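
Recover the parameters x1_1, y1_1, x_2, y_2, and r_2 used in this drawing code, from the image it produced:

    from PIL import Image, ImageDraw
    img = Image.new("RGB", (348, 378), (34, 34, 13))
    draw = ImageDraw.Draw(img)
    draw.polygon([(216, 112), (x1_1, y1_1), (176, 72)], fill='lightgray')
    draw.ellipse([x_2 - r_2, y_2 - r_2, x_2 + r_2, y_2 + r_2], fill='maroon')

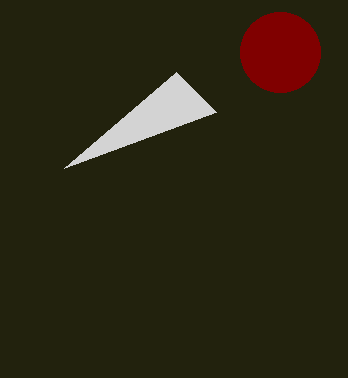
x1_1 = 64
y1_1 = 168
x_2 = 280
y_2 = 52
r_2 = 40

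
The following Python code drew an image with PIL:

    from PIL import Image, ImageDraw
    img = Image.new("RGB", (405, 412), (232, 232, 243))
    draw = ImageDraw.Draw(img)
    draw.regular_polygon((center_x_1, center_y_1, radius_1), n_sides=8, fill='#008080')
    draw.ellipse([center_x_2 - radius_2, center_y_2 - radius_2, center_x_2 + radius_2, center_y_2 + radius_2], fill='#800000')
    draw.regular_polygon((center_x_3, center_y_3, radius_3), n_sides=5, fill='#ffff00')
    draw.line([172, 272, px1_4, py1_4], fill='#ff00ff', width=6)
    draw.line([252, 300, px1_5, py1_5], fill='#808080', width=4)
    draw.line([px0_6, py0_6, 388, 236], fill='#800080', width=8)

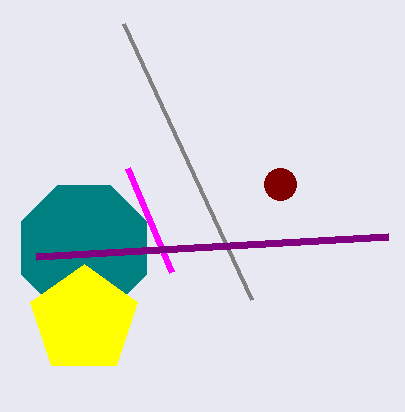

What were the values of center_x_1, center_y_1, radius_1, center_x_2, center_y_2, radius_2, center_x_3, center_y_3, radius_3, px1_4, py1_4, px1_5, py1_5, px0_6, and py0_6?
center_x_1 = 84; center_y_1 = 248; radius_1 = 68; center_x_2 = 280; center_y_2 = 184; radius_2 = 16; center_x_3 = 84; center_y_3 = 320; radius_3 = 56; px1_4 = 128; py1_4 = 168; px1_5 = 124; py1_5 = 24; px0_6 = 36; py0_6 = 256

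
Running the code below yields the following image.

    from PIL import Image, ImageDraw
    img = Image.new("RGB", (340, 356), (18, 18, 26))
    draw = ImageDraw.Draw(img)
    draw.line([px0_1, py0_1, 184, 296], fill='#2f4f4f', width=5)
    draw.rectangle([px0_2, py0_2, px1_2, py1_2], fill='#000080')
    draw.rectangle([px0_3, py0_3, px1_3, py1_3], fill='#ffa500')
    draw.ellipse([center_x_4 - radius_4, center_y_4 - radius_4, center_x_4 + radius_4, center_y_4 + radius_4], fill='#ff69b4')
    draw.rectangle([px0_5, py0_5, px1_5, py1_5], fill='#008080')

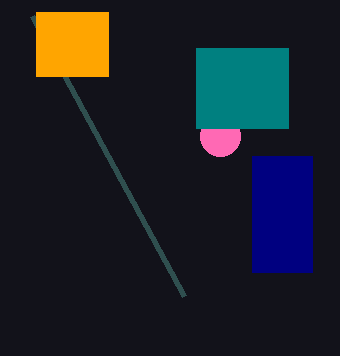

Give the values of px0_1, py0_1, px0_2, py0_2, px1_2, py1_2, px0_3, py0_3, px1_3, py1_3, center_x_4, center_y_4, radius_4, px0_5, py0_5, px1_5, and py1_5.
px0_1 = 32, py0_1 = 16, px0_2 = 252, py0_2 = 156, px1_2 = 312, py1_2 = 272, px0_3 = 36, py0_3 = 12, px1_3 = 108, py1_3 = 76, center_x_4 = 220, center_y_4 = 136, radius_4 = 20, px0_5 = 196, py0_5 = 48, px1_5 = 288, py1_5 = 128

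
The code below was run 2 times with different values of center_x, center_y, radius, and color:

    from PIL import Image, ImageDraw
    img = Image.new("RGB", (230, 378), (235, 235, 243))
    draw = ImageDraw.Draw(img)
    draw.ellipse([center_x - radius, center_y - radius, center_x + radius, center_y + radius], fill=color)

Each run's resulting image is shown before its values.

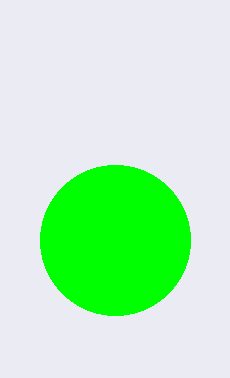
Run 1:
center_x = 115
center_y = 240
radius = 75
color = 'lime'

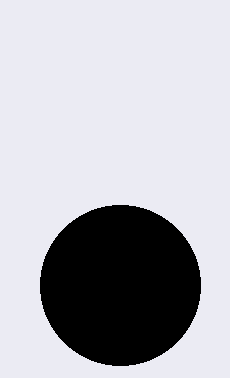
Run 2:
center_x = 120
center_y = 285
radius = 80
color = 'black'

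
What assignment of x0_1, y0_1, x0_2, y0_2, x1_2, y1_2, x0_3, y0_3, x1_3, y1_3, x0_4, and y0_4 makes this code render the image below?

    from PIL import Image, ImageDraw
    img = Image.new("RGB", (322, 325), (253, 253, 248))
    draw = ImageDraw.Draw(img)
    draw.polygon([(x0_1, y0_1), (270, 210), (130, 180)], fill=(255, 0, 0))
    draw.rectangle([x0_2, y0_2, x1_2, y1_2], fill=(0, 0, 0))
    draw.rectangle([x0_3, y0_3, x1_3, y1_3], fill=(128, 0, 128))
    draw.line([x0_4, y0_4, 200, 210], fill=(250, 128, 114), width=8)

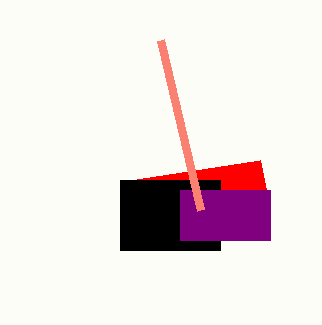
x0_1 = 260; y0_1 = 160; x0_2 = 120; y0_2 = 180; x1_2 = 220; y1_2 = 250; x0_3 = 180; y0_3 = 190; x1_3 = 270; y1_3 = 240; x0_4 = 160; y0_4 = 40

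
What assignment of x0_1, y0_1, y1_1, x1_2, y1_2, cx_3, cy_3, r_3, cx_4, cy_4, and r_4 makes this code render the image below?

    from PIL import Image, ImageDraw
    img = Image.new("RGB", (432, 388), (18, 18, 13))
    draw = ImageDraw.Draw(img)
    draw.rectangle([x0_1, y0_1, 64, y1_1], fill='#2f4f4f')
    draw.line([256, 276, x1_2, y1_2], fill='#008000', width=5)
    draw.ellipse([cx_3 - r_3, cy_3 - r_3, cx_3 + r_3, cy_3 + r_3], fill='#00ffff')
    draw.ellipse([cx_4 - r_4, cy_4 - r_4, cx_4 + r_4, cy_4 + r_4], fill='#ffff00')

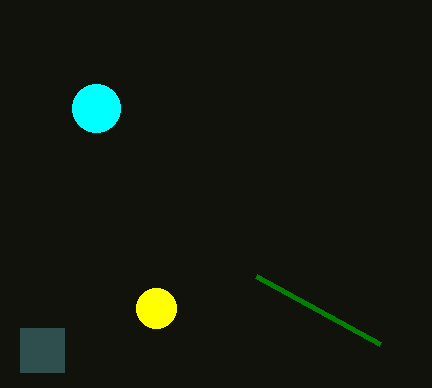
x0_1 = 20
y0_1 = 328
y1_1 = 372
x1_2 = 380
y1_2 = 344
cx_3 = 96
cy_3 = 108
r_3 = 24
cx_4 = 156
cy_4 = 308
r_4 = 20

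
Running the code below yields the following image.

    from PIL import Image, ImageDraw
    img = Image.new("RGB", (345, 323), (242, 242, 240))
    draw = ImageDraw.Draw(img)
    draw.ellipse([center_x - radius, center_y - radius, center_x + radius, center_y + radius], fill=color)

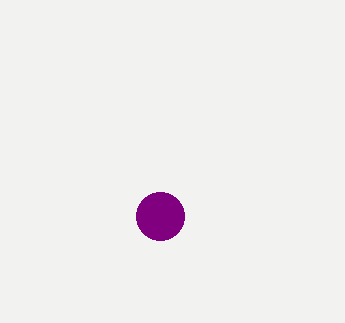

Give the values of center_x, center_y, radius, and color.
center_x = 160
center_y = 216
radius = 24
color = 'purple'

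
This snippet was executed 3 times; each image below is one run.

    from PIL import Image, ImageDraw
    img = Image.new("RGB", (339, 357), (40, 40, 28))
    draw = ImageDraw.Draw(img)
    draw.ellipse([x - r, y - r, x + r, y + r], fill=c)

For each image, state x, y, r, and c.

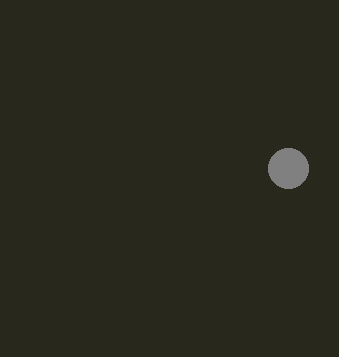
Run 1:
x = 288, y = 168, r = 20, c = 'gray'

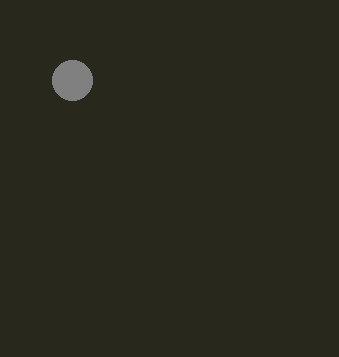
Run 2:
x = 72, y = 80, r = 20, c = 'gray'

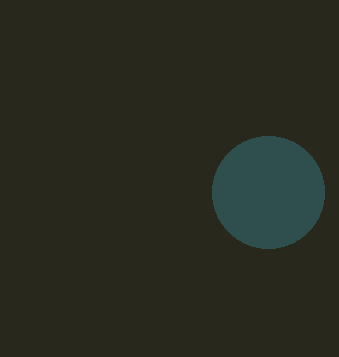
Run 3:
x = 268
y = 192
r = 56
c = 'darkslategray'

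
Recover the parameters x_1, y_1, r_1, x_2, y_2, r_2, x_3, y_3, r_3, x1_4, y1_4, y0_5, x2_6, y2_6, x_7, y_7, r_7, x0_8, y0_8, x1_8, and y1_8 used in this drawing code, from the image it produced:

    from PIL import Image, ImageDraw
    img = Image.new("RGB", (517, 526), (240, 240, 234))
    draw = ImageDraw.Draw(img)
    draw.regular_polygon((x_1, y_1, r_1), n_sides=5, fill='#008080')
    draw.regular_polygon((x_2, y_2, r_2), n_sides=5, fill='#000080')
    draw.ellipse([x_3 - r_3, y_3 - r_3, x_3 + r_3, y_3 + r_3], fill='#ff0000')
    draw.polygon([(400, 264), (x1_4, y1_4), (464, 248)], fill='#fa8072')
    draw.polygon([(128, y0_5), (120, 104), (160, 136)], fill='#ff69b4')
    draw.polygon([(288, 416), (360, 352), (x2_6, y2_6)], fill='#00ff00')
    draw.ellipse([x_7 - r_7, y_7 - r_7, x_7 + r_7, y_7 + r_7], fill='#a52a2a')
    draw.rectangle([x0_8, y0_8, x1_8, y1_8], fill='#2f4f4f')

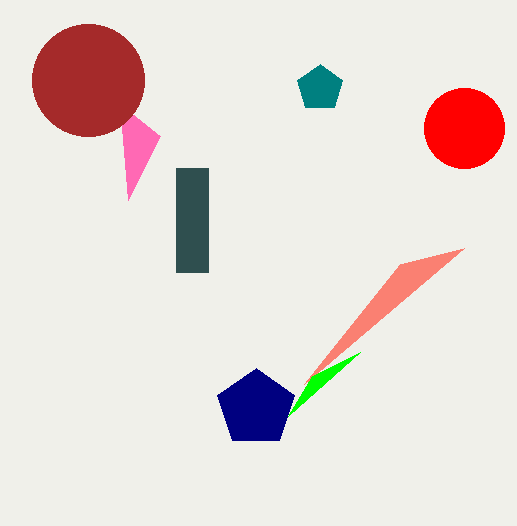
x_1 = 320, y_1 = 88, r_1 = 24, x_2 = 256, y_2 = 408, r_2 = 40, x_3 = 464, y_3 = 128, r_3 = 40, x1_4 = 304, y1_4 = 384, y0_5 = 200, x2_6 = 312, y2_6 = 376, x_7 = 88, y_7 = 80, r_7 = 56, x0_8 = 176, y0_8 = 168, x1_8 = 208, y1_8 = 272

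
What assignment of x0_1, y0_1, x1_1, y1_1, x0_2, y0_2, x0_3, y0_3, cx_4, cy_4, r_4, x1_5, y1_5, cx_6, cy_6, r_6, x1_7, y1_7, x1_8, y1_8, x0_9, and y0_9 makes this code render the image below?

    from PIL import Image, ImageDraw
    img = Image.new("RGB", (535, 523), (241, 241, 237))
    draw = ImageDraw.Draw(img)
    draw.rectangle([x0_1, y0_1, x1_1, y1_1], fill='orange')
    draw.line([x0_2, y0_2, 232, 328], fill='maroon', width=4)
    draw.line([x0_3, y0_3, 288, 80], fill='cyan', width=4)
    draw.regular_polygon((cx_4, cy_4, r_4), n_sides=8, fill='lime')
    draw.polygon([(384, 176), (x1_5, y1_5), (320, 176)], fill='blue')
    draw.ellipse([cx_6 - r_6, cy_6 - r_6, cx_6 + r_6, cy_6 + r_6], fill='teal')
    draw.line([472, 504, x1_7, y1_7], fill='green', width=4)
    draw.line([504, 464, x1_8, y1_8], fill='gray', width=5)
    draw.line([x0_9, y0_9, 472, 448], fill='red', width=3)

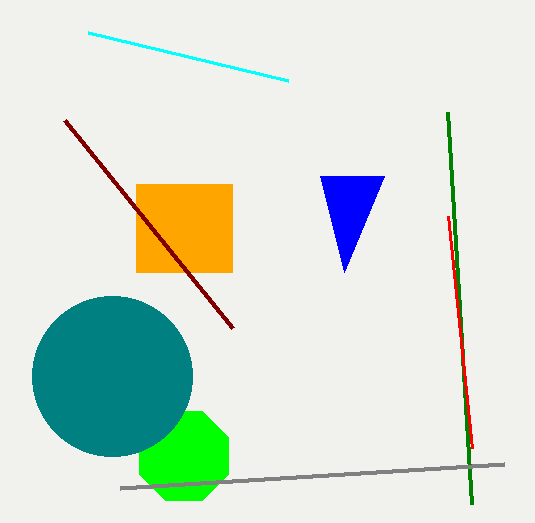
x0_1 = 136, y0_1 = 184, x1_1 = 232, y1_1 = 272, x0_2 = 64, y0_2 = 120, x0_3 = 88, y0_3 = 32, cx_4 = 184, cy_4 = 456, r_4 = 48, x1_5 = 344, y1_5 = 272, cx_6 = 112, cy_6 = 376, r_6 = 80, x1_7 = 448, y1_7 = 112, x1_8 = 120, y1_8 = 488, x0_9 = 448, y0_9 = 216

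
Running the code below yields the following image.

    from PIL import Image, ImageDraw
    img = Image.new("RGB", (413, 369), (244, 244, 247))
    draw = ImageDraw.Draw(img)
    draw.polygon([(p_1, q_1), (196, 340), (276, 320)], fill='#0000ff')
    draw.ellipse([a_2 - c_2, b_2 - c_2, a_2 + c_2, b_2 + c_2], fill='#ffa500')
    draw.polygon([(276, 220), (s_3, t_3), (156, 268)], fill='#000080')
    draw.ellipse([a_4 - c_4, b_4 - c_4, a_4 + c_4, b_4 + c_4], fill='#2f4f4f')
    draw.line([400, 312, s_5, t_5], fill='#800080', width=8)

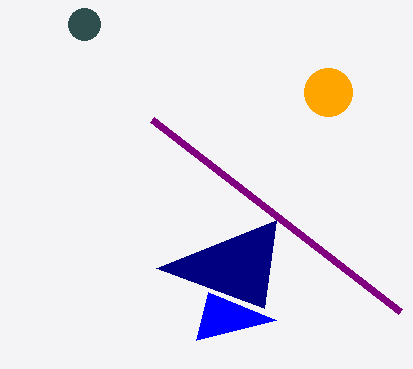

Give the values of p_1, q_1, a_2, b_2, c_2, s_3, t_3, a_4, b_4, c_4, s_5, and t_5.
p_1 = 208; q_1 = 292; a_2 = 328; b_2 = 92; c_2 = 24; s_3 = 264; t_3 = 308; a_4 = 84; b_4 = 24; c_4 = 16; s_5 = 152; t_5 = 120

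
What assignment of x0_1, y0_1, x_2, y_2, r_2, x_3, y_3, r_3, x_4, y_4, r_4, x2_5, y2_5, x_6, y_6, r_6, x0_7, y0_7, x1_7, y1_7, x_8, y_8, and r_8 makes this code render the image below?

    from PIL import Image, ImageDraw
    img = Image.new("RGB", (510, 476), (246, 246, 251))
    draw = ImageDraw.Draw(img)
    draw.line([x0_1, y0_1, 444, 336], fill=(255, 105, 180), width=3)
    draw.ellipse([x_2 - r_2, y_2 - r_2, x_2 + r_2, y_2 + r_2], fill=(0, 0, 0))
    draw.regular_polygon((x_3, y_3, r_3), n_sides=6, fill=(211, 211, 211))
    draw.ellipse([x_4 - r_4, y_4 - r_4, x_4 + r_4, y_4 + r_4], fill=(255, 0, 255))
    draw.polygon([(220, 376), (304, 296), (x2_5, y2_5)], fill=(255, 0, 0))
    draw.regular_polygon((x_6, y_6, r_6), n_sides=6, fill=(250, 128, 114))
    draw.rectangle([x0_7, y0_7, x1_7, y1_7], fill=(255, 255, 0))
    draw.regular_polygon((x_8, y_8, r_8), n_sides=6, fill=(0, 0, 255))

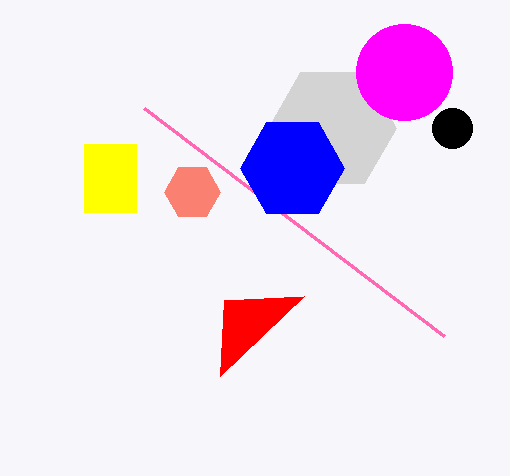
x0_1 = 144, y0_1 = 108, x_2 = 452, y_2 = 128, r_2 = 20, x_3 = 332, y_3 = 128, r_3 = 64, x_4 = 404, y_4 = 72, r_4 = 48, x2_5 = 224, y2_5 = 300, x_6 = 192, y_6 = 192, r_6 = 28, x0_7 = 84, y0_7 = 144, x1_7 = 136, y1_7 = 212, x_8 = 292, y_8 = 168, r_8 = 52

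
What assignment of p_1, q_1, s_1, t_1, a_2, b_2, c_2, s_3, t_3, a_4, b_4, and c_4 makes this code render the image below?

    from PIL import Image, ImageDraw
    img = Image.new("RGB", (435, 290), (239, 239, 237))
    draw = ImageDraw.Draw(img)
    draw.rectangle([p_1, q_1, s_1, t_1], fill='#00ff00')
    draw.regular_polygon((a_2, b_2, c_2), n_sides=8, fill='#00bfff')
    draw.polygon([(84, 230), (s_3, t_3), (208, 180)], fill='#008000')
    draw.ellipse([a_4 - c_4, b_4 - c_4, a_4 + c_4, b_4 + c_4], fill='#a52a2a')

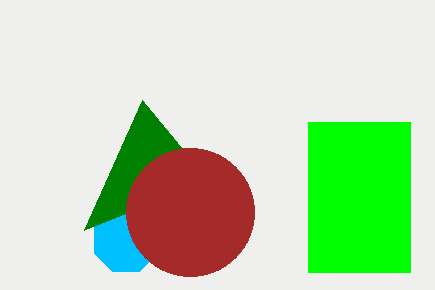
p_1 = 308; q_1 = 122; s_1 = 410; t_1 = 272; a_2 = 126; b_2 = 240; c_2 = 34; s_3 = 142; t_3 = 100; a_4 = 190; b_4 = 212; c_4 = 64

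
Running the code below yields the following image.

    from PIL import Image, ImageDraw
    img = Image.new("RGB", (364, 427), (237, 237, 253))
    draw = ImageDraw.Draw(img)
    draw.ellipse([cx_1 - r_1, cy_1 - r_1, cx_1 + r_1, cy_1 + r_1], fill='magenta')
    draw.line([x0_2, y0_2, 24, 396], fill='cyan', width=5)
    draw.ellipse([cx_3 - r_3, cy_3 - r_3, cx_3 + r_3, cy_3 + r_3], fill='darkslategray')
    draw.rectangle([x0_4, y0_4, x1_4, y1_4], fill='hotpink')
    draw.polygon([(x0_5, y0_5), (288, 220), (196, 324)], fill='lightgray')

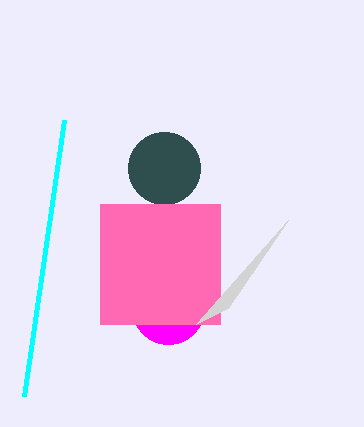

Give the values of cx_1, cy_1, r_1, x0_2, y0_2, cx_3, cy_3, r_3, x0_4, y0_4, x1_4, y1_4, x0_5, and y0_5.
cx_1 = 168, cy_1 = 308, r_1 = 36, x0_2 = 64, y0_2 = 120, cx_3 = 164, cy_3 = 168, r_3 = 36, x0_4 = 100, y0_4 = 204, x1_4 = 220, y1_4 = 324, x0_5 = 228, y0_5 = 308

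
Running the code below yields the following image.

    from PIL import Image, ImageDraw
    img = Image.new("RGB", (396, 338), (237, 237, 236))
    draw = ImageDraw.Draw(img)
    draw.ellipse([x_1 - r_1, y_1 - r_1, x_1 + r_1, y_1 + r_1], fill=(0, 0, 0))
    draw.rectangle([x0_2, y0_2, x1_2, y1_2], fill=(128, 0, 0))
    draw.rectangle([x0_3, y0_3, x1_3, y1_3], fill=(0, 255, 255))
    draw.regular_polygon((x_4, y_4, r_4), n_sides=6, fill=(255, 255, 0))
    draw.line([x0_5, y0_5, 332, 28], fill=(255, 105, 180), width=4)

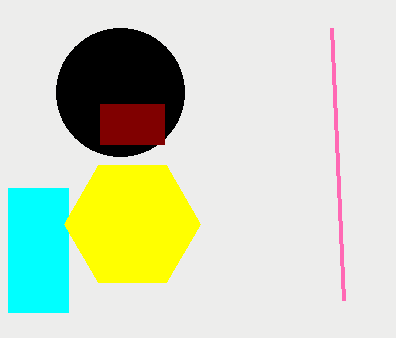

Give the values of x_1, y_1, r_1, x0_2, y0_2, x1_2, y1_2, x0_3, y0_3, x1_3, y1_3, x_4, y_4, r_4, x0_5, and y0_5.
x_1 = 120; y_1 = 92; r_1 = 64; x0_2 = 100; y0_2 = 104; x1_2 = 164; y1_2 = 144; x0_3 = 8; y0_3 = 188; x1_3 = 68; y1_3 = 312; x_4 = 132; y_4 = 224; r_4 = 68; x0_5 = 344; y0_5 = 300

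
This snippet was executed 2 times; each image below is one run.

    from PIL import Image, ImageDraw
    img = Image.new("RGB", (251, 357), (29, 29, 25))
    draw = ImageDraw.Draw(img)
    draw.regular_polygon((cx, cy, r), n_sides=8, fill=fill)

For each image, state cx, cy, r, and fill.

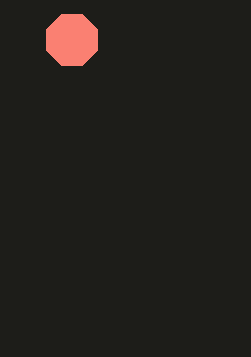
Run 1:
cx = 72
cy = 40
r = 28
fill = 'salmon'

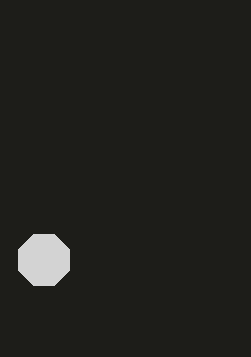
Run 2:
cx = 44; cy = 260; r = 28; fill = 'lightgray'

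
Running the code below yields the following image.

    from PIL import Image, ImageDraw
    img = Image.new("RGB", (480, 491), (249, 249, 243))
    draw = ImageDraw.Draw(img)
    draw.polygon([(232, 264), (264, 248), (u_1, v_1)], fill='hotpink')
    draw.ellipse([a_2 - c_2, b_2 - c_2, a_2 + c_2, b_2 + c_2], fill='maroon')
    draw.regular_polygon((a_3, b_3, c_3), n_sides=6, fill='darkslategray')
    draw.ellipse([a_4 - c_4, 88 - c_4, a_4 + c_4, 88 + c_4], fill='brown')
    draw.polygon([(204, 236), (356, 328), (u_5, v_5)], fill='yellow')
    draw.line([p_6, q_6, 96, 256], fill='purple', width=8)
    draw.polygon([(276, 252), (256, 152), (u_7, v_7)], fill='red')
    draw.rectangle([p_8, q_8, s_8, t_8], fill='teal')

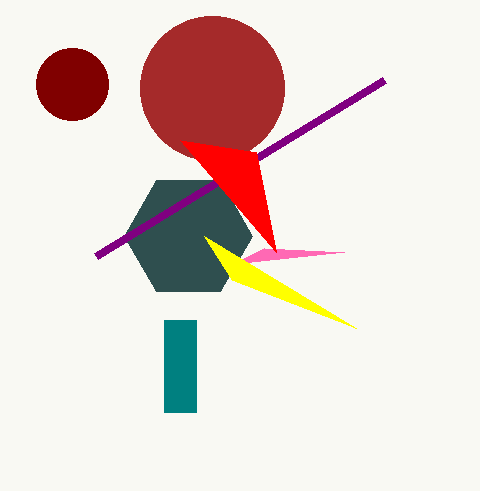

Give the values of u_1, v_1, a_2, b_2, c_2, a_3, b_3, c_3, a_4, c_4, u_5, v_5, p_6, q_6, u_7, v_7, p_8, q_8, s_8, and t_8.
u_1 = 344; v_1 = 252; a_2 = 72; b_2 = 84; c_2 = 36; a_3 = 188; b_3 = 236; c_3 = 64; a_4 = 212; c_4 = 72; u_5 = 232; v_5 = 280; p_6 = 384; q_6 = 80; u_7 = 180; v_7 = 140; p_8 = 164; q_8 = 320; s_8 = 196; t_8 = 412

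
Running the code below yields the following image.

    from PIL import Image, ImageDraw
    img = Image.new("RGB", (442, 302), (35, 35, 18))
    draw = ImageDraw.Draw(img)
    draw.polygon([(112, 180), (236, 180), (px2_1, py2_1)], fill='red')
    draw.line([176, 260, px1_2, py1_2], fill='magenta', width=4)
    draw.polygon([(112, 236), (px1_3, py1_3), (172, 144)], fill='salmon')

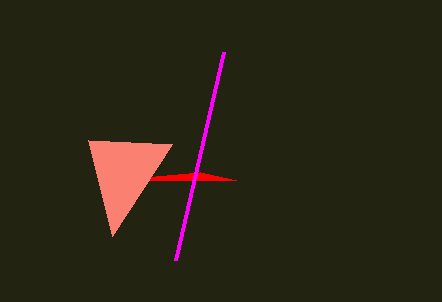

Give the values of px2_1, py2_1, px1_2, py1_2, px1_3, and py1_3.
px2_1 = 200, py2_1 = 172, px1_2 = 224, py1_2 = 52, px1_3 = 88, py1_3 = 140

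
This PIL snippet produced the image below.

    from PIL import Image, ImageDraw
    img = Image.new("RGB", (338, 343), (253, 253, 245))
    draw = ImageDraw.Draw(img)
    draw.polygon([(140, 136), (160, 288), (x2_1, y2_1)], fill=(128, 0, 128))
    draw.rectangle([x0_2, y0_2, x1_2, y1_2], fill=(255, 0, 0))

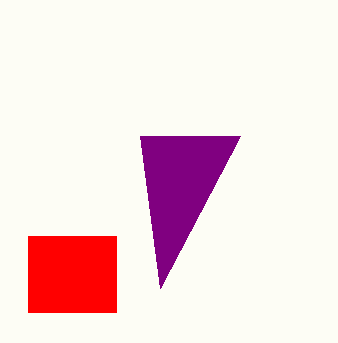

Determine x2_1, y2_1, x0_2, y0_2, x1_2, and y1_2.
x2_1 = 240
y2_1 = 136
x0_2 = 28
y0_2 = 236
x1_2 = 116
y1_2 = 312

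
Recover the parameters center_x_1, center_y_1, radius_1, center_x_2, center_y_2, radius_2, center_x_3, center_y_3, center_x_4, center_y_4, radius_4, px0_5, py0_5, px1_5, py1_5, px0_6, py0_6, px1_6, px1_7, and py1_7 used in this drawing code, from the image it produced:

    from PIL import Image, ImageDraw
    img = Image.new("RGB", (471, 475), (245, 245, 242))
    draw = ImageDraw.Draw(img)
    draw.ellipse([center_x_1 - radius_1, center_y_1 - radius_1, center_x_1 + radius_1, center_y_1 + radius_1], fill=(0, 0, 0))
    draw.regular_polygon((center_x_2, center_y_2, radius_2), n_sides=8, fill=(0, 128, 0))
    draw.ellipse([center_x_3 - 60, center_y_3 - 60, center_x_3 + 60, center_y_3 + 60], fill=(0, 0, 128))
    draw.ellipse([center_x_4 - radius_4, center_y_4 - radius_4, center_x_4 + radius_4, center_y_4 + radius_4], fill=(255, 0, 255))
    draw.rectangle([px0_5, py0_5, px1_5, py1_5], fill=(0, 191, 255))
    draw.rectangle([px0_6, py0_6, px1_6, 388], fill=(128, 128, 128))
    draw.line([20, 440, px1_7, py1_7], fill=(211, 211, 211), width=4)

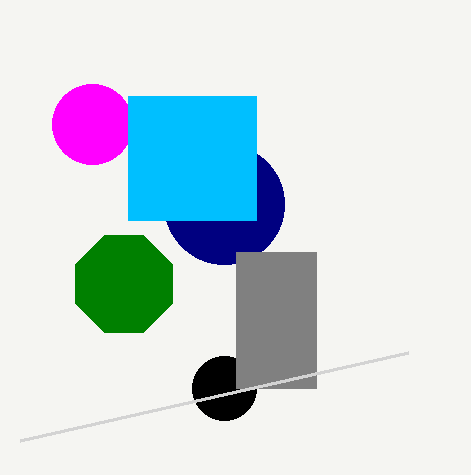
center_x_1 = 224
center_y_1 = 388
radius_1 = 32
center_x_2 = 124
center_y_2 = 284
radius_2 = 52
center_x_3 = 224
center_y_3 = 204
center_x_4 = 92
center_y_4 = 124
radius_4 = 40
px0_5 = 128
py0_5 = 96
px1_5 = 256
py1_5 = 220
px0_6 = 236
py0_6 = 252
px1_6 = 316
px1_7 = 408
py1_7 = 352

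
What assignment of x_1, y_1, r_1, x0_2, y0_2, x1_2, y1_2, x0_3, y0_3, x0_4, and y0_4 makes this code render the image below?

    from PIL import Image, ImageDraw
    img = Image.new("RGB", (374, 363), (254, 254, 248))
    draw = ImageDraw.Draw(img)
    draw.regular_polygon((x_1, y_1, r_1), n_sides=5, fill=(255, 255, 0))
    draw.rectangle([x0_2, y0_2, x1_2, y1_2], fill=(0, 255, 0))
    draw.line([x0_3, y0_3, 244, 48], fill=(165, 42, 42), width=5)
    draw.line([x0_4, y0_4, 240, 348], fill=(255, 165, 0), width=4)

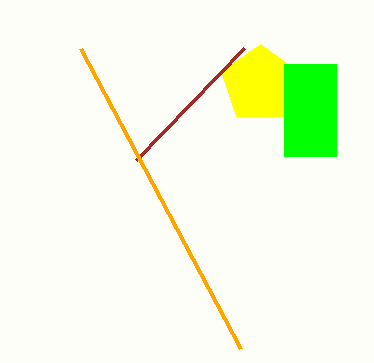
x_1 = 260, y_1 = 84, r_1 = 40, x0_2 = 284, y0_2 = 64, x1_2 = 336, y1_2 = 156, x0_3 = 136, y0_3 = 160, x0_4 = 80, y0_4 = 48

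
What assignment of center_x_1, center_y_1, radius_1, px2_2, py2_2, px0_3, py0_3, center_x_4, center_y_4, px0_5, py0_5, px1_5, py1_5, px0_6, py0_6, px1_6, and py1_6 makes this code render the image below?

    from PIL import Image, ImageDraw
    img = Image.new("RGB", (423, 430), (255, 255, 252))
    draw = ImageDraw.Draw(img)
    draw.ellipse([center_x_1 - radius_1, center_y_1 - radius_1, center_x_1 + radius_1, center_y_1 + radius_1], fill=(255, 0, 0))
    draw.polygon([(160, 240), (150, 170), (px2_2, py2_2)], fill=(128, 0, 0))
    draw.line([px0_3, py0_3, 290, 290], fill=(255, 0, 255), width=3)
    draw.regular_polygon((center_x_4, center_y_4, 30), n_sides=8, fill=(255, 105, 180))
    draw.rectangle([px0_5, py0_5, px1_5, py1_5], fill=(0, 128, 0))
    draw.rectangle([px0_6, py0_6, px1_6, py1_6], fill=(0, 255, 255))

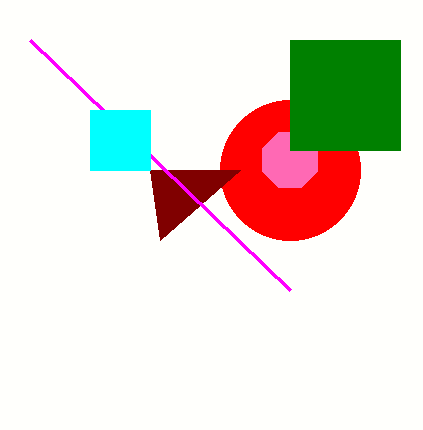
center_x_1 = 290, center_y_1 = 170, radius_1 = 70, px2_2 = 240, py2_2 = 170, px0_3 = 30, py0_3 = 40, center_x_4 = 290, center_y_4 = 160, px0_5 = 290, py0_5 = 40, px1_5 = 400, py1_5 = 150, px0_6 = 90, py0_6 = 110, px1_6 = 150, py1_6 = 170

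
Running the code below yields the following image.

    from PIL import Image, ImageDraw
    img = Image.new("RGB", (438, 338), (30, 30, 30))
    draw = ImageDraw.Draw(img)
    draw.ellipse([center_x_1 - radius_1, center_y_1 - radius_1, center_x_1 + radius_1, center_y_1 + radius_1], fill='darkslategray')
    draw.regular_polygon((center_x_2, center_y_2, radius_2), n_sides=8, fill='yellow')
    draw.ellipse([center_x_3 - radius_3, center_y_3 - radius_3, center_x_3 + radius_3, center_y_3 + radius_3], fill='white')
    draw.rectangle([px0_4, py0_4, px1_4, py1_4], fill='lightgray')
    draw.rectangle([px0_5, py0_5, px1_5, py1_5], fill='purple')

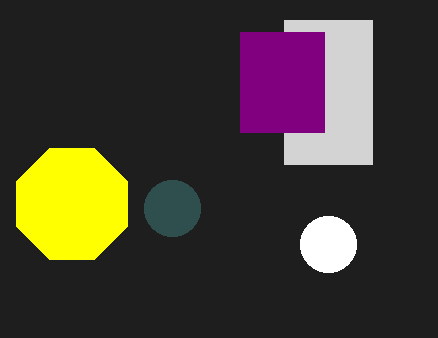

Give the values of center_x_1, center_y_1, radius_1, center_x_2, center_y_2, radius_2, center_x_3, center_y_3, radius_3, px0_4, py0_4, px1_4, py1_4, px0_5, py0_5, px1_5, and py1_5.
center_x_1 = 172, center_y_1 = 208, radius_1 = 28, center_x_2 = 72, center_y_2 = 204, radius_2 = 60, center_x_3 = 328, center_y_3 = 244, radius_3 = 28, px0_4 = 284, py0_4 = 20, px1_4 = 372, py1_4 = 164, px0_5 = 240, py0_5 = 32, px1_5 = 324, py1_5 = 132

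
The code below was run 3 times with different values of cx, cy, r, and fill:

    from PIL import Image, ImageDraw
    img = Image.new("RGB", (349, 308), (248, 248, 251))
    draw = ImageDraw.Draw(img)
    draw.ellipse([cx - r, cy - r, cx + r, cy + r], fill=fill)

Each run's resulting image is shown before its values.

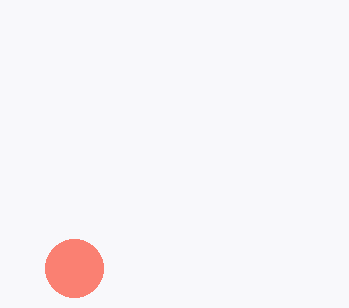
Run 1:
cx = 74, cy = 268, r = 29, fill = 'salmon'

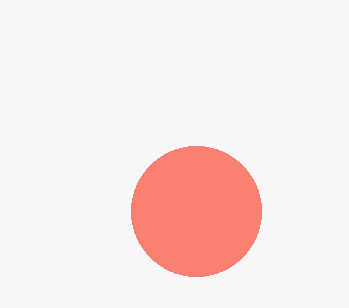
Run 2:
cx = 196; cy = 211; r = 65; fill = 'salmon'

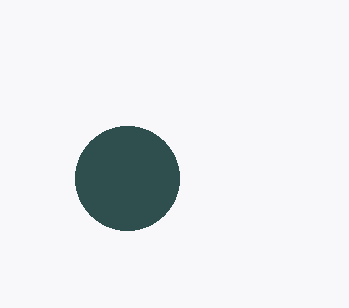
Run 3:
cx = 127; cy = 178; r = 52; fill = 'darkslategray'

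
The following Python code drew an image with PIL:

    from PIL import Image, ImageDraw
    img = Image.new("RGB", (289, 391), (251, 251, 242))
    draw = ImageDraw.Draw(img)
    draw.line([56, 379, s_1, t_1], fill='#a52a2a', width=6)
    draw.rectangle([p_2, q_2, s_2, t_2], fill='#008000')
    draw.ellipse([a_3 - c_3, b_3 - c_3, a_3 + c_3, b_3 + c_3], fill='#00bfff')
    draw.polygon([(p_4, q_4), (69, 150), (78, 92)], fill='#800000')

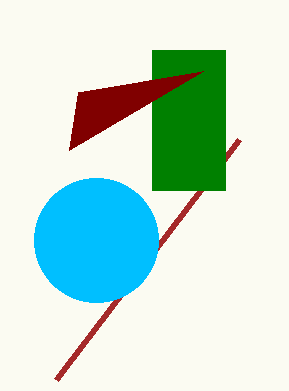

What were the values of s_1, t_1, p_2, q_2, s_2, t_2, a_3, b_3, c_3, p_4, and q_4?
s_1 = 239, t_1 = 139, p_2 = 152, q_2 = 50, s_2 = 225, t_2 = 190, a_3 = 96, b_3 = 240, c_3 = 62, p_4 = 203, q_4 = 71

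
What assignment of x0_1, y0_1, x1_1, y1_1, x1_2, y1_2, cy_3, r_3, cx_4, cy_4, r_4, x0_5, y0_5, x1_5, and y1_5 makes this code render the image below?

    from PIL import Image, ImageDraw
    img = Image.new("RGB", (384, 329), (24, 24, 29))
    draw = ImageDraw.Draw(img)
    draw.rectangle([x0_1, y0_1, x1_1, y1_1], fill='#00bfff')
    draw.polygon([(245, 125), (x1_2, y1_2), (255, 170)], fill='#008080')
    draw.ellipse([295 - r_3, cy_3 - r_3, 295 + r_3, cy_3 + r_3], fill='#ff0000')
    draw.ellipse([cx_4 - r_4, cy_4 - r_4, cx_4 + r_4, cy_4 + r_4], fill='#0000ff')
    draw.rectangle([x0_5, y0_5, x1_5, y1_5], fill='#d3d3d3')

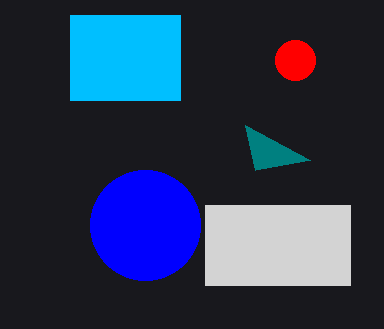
x0_1 = 70, y0_1 = 15, x1_1 = 180, y1_1 = 100, x1_2 = 310, y1_2 = 160, cy_3 = 60, r_3 = 20, cx_4 = 145, cy_4 = 225, r_4 = 55, x0_5 = 205, y0_5 = 205, x1_5 = 350, y1_5 = 285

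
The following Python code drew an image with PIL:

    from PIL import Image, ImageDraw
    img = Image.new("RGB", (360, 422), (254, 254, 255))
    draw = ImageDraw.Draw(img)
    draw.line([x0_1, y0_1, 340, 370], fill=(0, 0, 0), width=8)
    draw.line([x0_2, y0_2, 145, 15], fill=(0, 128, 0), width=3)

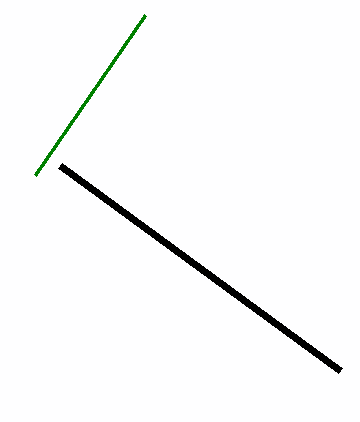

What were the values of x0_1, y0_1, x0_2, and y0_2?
x0_1 = 60
y0_1 = 165
x0_2 = 35
y0_2 = 175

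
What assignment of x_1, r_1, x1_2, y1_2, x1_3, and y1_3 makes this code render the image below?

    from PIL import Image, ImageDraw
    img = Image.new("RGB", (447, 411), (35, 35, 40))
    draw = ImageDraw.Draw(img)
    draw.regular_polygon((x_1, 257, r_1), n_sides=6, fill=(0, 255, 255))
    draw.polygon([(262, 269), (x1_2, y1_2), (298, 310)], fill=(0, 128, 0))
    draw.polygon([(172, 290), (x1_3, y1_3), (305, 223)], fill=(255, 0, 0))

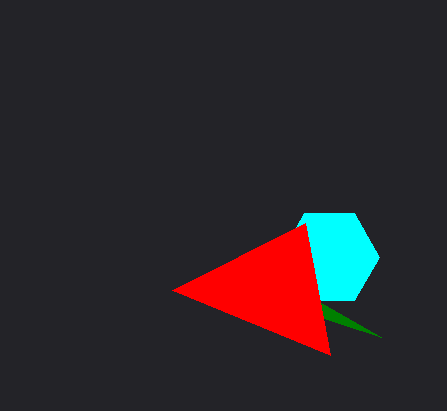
x_1 = 329; r_1 = 50; x1_2 = 381; y1_2 = 337; x1_3 = 330; y1_3 = 355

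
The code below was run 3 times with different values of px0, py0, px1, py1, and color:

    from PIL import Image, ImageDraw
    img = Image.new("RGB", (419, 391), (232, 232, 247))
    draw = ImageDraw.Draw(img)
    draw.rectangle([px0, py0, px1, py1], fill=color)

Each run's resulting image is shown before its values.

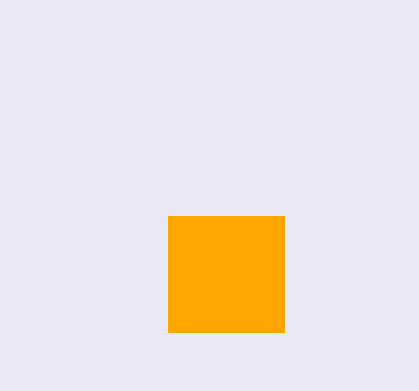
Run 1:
px0 = 168, py0 = 216, px1 = 284, py1 = 332, color = 'orange'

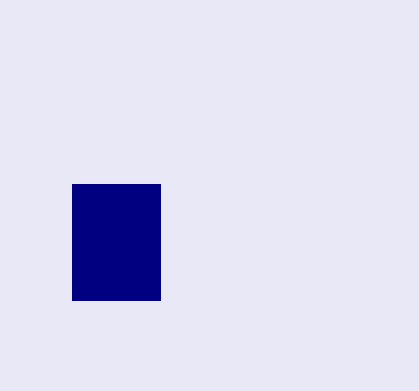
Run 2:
px0 = 72; py0 = 184; px1 = 160; py1 = 300; color = 'navy'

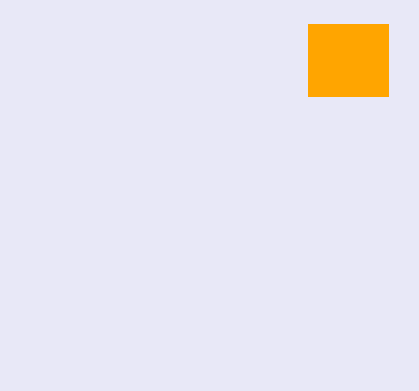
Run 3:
px0 = 308
py0 = 24
px1 = 388
py1 = 96
color = 'orange'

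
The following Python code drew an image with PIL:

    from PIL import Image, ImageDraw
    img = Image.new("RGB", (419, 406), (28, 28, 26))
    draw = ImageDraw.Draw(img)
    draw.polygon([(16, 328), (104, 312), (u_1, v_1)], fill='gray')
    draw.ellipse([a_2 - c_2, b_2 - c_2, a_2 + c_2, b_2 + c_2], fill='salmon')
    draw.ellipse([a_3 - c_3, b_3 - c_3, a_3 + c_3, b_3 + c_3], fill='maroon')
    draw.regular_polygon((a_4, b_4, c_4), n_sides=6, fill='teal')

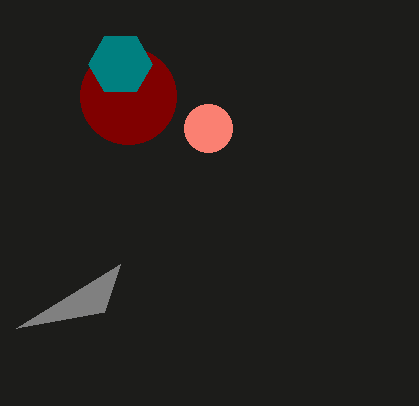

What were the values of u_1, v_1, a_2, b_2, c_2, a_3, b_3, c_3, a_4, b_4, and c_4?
u_1 = 120, v_1 = 264, a_2 = 208, b_2 = 128, c_2 = 24, a_3 = 128, b_3 = 96, c_3 = 48, a_4 = 120, b_4 = 64, c_4 = 32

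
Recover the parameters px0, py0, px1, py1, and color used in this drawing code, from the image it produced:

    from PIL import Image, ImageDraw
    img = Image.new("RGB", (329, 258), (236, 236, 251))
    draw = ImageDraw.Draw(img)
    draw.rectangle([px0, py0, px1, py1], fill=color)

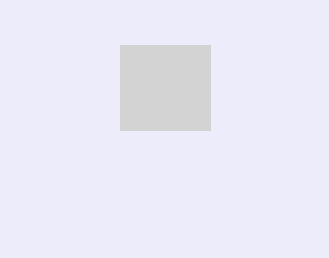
px0 = 120
py0 = 45
px1 = 210
py1 = 130
color = 'lightgray'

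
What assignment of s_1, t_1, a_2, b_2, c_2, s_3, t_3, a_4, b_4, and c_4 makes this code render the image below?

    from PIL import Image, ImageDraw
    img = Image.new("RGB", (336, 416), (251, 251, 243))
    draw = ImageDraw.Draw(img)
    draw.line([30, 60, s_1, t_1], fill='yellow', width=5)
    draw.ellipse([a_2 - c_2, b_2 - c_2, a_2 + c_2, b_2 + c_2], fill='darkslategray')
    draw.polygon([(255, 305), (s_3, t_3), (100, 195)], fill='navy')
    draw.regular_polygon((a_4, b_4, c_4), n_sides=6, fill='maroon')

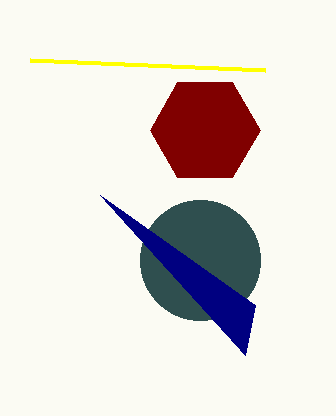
s_1 = 265
t_1 = 70
a_2 = 200
b_2 = 260
c_2 = 60
s_3 = 245
t_3 = 355
a_4 = 205
b_4 = 130
c_4 = 55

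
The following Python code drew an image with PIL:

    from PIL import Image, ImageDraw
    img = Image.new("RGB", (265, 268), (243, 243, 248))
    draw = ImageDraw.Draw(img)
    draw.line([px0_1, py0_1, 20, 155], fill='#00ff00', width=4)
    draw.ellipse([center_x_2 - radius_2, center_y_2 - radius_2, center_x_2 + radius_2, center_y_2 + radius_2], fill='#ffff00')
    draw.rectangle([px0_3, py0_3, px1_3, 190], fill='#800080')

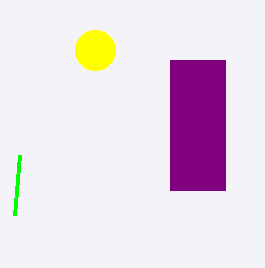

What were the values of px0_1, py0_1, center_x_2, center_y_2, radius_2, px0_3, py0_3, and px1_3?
px0_1 = 15
py0_1 = 215
center_x_2 = 95
center_y_2 = 50
radius_2 = 20
px0_3 = 170
py0_3 = 60
px1_3 = 225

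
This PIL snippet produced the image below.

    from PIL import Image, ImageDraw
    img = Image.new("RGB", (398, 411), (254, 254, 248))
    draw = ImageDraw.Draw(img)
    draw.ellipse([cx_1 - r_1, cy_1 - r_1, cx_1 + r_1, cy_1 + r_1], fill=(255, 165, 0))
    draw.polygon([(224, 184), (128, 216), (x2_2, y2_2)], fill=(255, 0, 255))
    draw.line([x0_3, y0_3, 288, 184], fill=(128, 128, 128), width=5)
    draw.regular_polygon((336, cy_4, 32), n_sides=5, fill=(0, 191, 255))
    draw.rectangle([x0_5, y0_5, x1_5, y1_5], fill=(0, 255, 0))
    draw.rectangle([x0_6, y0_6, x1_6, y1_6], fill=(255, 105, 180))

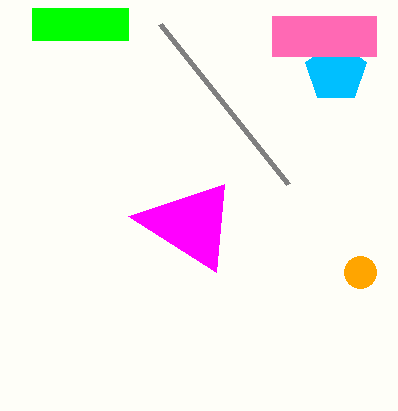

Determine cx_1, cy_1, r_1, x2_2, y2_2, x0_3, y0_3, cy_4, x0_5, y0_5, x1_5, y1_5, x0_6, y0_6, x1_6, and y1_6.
cx_1 = 360
cy_1 = 272
r_1 = 16
x2_2 = 216
y2_2 = 272
x0_3 = 160
y0_3 = 24
cy_4 = 72
x0_5 = 32
y0_5 = 8
x1_5 = 128
y1_5 = 40
x0_6 = 272
y0_6 = 16
x1_6 = 376
y1_6 = 56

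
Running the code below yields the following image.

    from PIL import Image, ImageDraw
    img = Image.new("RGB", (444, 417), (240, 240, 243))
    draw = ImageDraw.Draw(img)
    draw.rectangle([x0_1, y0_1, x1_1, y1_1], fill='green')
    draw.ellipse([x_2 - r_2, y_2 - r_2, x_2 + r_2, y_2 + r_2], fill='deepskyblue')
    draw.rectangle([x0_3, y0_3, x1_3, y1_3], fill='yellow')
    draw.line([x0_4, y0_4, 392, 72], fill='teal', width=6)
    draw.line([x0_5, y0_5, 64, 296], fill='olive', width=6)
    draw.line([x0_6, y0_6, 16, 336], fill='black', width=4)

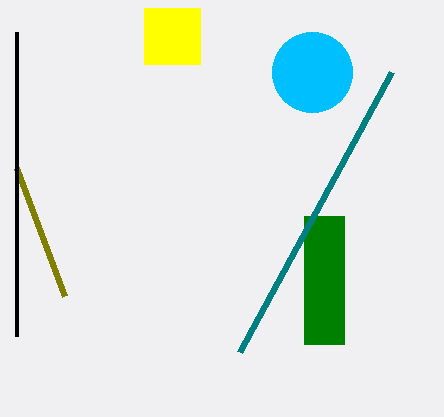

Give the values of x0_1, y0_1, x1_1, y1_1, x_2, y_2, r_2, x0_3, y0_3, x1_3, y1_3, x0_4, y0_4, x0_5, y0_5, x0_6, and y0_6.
x0_1 = 304; y0_1 = 216; x1_1 = 344; y1_1 = 344; x_2 = 312; y_2 = 72; r_2 = 40; x0_3 = 144; y0_3 = 8; x1_3 = 200; y1_3 = 64; x0_4 = 240; y0_4 = 352; x0_5 = 16; y0_5 = 168; x0_6 = 16; y0_6 = 32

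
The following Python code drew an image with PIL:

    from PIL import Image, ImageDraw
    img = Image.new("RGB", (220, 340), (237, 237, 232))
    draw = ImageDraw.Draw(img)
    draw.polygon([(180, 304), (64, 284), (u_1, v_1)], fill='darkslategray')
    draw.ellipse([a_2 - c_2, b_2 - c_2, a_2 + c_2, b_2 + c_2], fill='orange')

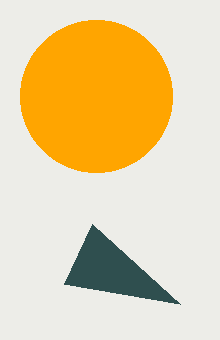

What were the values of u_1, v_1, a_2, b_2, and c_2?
u_1 = 92; v_1 = 224; a_2 = 96; b_2 = 96; c_2 = 76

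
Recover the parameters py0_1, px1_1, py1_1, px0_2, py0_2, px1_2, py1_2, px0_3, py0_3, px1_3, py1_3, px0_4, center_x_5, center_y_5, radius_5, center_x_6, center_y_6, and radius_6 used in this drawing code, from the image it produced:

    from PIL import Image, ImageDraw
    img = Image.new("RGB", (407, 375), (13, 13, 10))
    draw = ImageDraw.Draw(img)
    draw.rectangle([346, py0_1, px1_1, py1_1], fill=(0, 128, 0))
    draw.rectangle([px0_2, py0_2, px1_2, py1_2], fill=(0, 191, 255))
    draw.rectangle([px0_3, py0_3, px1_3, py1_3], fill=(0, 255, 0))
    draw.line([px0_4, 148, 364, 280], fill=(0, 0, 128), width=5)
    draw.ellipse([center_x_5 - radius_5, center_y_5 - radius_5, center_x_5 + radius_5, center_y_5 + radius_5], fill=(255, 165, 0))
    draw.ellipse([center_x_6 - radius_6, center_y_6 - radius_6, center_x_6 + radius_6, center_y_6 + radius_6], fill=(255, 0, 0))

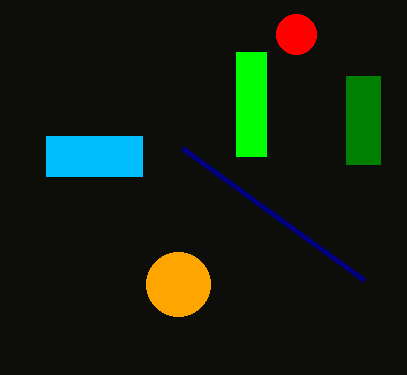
py0_1 = 76; px1_1 = 380; py1_1 = 164; px0_2 = 46; py0_2 = 136; px1_2 = 142; py1_2 = 176; px0_3 = 236; py0_3 = 52; px1_3 = 266; py1_3 = 156; px0_4 = 182; center_x_5 = 178; center_y_5 = 284; radius_5 = 32; center_x_6 = 296; center_y_6 = 34; radius_6 = 20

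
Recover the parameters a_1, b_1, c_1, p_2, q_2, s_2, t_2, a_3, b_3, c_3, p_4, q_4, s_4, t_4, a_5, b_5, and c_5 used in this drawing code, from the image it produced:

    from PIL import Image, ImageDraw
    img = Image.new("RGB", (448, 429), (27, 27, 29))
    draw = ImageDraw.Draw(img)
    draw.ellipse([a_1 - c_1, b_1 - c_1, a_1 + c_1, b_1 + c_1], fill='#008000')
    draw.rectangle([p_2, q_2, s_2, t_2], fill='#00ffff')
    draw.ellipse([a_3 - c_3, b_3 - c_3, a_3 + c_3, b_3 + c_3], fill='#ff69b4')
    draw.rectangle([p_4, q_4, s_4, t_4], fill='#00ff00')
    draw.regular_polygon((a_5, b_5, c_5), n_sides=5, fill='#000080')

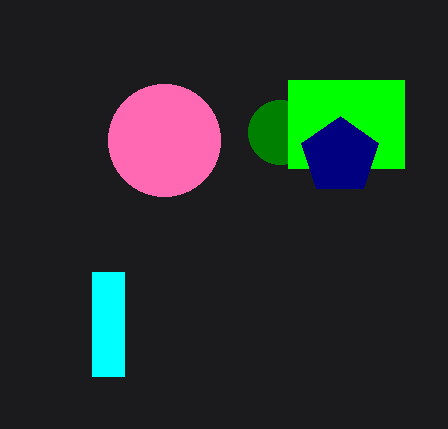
a_1 = 280
b_1 = 132
c_1 = 32
p_2 = 92
q_2 = 272
s_2 = 124
t_2 = 376
a_3 = 164
b_3 = 140
c_3 = 56
p_4 = 288
q_4 = 80
s_4 = 404
t_4 = 168
a_5 = 340
b_5 = 156
c_5 = 40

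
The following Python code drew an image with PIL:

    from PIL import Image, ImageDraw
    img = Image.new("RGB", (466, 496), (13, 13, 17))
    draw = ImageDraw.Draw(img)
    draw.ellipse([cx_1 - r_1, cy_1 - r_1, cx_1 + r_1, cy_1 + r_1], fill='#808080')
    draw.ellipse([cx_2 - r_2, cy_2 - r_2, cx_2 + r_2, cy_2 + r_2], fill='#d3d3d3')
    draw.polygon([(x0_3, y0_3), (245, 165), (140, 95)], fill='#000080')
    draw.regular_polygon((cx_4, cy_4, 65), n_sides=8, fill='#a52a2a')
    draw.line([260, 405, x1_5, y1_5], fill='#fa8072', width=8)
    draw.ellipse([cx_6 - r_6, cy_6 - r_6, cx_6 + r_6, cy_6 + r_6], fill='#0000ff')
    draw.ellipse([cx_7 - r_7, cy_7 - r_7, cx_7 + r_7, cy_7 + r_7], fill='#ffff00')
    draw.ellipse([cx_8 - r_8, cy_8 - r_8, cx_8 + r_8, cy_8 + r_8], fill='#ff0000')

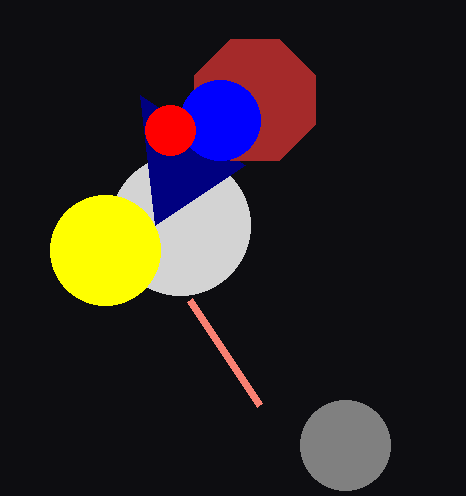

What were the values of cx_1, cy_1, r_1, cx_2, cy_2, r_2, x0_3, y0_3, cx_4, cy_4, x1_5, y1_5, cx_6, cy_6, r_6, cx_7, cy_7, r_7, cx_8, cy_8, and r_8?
cx_1 = 345, cy_1 = 445, r_1 = 45, cx_2 = 180, cy_2 = 225, r_2 = 70, x0_3 = 155, y0_3 = 225, cx_4 = 255, cy_4 = 100, x1_5 = 190, y1_5 = 300, cx_6 = 220, cy_6 = 120, r_6 = 40, cx_7 = 105, cy_7 = 250, r_7 = 55, cx_8 = 170, cy_8 = 130, r_8 = 25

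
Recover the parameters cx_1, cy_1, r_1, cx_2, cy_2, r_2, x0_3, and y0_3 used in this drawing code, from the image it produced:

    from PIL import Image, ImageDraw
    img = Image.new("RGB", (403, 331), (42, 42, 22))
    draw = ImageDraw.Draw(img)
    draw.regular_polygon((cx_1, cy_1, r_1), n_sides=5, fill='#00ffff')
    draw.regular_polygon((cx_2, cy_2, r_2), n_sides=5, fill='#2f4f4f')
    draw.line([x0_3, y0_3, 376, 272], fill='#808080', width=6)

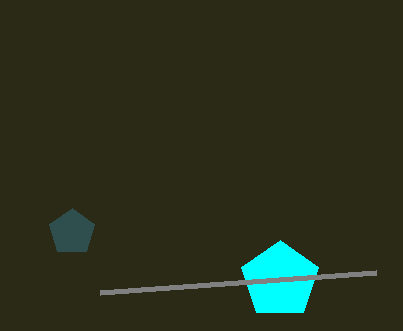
cx_1 = 280; cy_1 = 280; r_1 = 40; cx_2 = 72; cy_2 = 232; r_2 = 24; x0_3 = 100; y0_3 = 292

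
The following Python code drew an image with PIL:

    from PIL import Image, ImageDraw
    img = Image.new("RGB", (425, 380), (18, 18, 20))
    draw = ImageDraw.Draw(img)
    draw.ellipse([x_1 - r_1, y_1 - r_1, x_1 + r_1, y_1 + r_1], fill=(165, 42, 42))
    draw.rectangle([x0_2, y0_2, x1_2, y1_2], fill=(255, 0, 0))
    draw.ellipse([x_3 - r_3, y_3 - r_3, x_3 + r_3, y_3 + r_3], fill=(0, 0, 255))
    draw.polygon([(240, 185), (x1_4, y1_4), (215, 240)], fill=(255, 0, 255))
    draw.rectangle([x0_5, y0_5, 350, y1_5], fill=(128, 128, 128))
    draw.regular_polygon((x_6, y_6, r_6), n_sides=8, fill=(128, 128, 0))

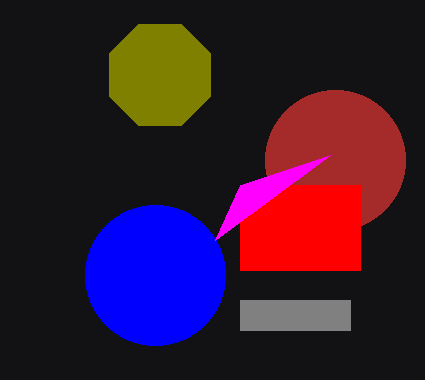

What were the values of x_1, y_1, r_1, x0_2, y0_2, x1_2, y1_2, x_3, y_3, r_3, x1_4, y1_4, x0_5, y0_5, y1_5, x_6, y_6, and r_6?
x_1 = 335
y_1 = 160
r_1 = 70
x0_2 = 240
y0_2 = 185
x1_2 = 360
y1_2 = 270
x_3 = 155
y_3 = 275
r_3 = 70
x1_4 = 330
y1_4 = 155
x0_5 = 240
y0_5 = 300
y1_5 = 330
x_6 = 160
y_6 = 75
r_6 = 55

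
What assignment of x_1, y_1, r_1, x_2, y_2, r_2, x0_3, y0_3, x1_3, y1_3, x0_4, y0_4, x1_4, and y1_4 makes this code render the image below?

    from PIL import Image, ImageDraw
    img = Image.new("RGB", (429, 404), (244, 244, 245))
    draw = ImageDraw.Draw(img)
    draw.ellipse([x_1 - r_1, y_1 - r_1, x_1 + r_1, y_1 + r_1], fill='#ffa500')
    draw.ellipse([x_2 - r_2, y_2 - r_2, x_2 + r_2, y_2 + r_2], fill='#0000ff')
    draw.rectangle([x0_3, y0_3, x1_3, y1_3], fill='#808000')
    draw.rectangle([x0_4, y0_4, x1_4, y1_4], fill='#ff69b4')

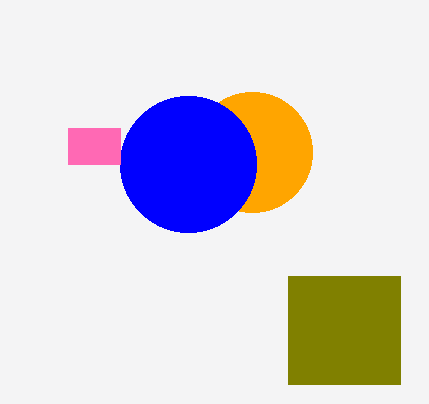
x_1 = 252; y_1 = 152; r_1 = 60; x_2 = 188; y_2 = 164; r_2 = 68; x0_3 = 288; y0_3 = 276; x1_3 = 400; y1_3 = 384; x0_4 = 68; y0_4 = 128; x1_4 = 120; y1_4 = 164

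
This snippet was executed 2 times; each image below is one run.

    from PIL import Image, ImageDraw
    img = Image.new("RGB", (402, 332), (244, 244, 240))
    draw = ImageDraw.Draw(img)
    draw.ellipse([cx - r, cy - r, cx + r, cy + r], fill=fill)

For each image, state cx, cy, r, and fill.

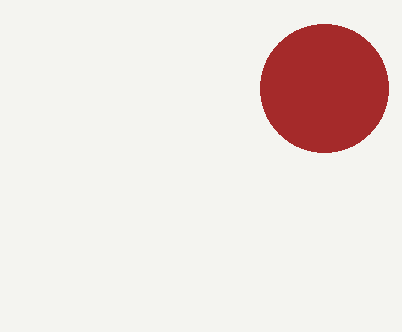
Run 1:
cx = 324
cy = 88
r = 64
fill = 'brown'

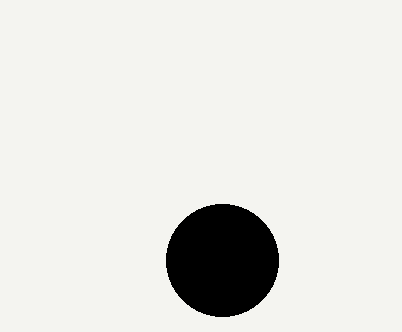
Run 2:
cx = 222; cy = 260; r = 56; fill = 'black'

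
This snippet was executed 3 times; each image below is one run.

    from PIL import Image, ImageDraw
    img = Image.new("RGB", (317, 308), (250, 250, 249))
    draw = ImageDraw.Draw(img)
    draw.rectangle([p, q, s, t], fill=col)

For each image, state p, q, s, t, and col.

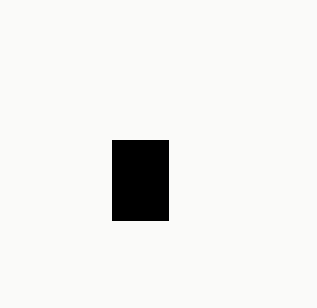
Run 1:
p = 112, q = 140, s = 168, t = 220, col = 'black'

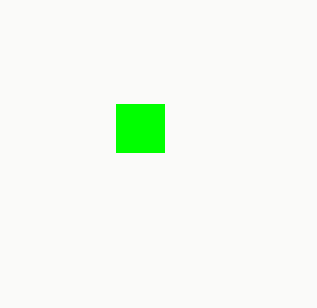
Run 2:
p = 116, q = 104, s = 164, t = 152, col = 'lime'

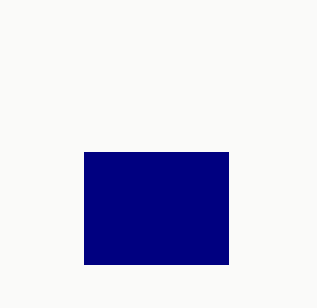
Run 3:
p = 84; q = 152; s = 228; t = 264; col = 'navy'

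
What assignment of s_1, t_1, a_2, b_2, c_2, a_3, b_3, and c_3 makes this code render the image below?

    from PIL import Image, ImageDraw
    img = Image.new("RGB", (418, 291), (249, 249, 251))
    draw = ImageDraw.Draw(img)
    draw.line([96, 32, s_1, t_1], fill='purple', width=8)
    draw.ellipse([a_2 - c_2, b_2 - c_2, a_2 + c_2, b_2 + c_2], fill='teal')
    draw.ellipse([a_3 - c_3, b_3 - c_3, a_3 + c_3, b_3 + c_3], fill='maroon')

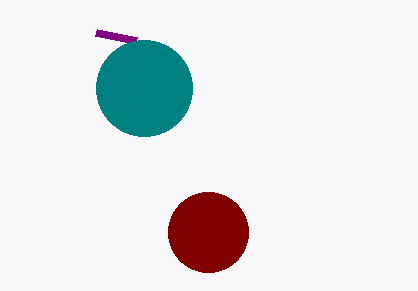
s_1 = 136; t_1 = 40; a_2 = 144; b_2 = 88; c_2 = 48; a_3 = 208; b_3 = 232; c_3 = 40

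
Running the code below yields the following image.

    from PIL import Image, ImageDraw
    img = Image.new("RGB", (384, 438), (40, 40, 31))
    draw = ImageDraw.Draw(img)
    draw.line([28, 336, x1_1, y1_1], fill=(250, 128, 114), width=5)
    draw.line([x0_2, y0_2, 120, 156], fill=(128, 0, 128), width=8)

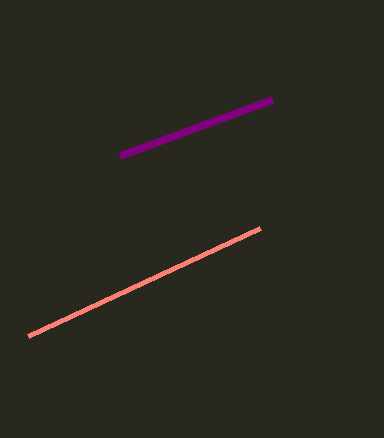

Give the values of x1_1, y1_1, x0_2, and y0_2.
x1_1 = 260; y1_1 = 228; x0_2 = 272; y0_2 = 100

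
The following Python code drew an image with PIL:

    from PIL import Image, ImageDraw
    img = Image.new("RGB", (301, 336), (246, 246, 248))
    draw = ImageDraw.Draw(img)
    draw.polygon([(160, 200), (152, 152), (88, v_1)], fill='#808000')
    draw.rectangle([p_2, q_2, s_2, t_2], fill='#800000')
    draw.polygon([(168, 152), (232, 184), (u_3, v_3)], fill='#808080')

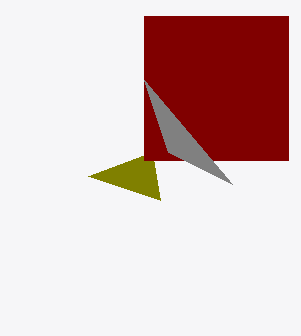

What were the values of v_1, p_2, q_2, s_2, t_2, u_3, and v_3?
v_1 = 176
p_2 = 144
q_2 = 16
s_2 = 288
t_2 = 160
u_3 = 144
v_3 = 80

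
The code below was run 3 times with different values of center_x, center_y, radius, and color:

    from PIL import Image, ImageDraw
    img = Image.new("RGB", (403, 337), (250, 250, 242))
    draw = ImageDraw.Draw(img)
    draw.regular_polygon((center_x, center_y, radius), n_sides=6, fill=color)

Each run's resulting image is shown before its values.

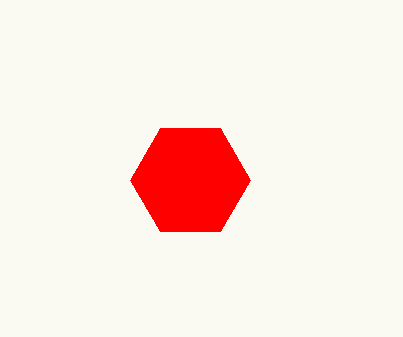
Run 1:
center_x = 190; center_y = 180; radius = 60; color = 'red'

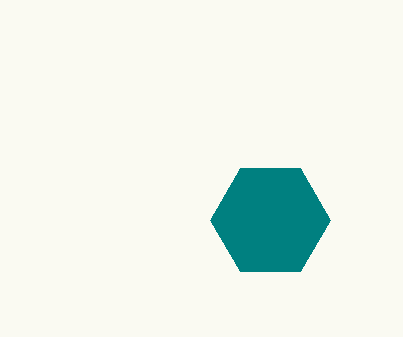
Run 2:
center_x = 270
center_y = 220
radius = 60
color = 'teal'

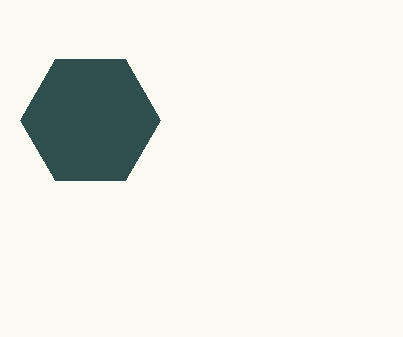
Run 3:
center_x = 90
center_y = 120
radius = 70
color = 'darkslategray'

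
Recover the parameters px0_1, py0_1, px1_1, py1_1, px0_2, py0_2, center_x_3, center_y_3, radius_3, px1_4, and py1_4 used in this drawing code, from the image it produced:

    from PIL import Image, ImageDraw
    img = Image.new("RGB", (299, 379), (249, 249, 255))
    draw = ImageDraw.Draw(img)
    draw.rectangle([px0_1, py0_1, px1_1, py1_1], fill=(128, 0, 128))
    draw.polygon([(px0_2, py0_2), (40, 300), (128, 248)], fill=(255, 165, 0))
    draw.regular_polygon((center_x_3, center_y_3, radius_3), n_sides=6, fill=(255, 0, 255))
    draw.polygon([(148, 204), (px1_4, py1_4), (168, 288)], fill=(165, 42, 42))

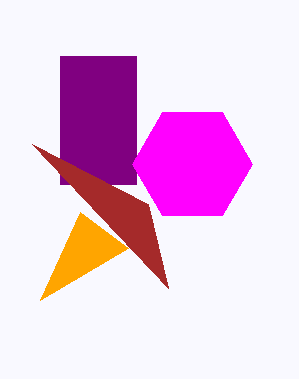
px0_1 = 60; py0_1 = 56; px1_1 = 136; py1_1 = 184; px0_2 = 80; py0_2 = 212; center_x_3 = 192; center_y_3 = 164; radius_3 = 60; px1_4 = 32; py1_4 = 144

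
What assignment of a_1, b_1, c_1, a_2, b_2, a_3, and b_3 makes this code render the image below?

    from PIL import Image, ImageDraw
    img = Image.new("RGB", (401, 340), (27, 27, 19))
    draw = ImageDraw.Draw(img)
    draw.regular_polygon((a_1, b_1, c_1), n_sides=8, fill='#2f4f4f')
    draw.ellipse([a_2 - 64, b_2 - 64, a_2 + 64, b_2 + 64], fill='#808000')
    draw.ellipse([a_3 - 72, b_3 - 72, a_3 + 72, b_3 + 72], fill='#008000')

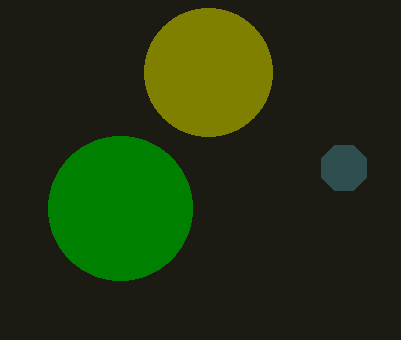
a_1 = 344; b_1 = 168; c_1 = 24; a_2 = 208; b_2 = 72; a_3 = 120; b_3 = 208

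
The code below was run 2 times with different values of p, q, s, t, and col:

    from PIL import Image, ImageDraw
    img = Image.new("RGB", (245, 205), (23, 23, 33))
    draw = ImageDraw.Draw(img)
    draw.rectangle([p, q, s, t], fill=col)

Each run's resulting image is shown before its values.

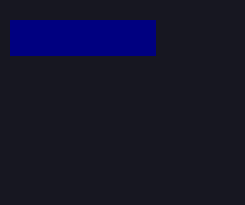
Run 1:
p = 10; q = 20; s = 155; t = 55; col = 'navy'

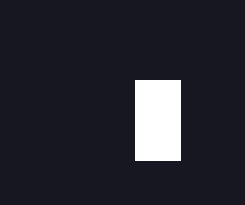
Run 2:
p = 135
q = 80
s = 180
t = 160
col = 'white'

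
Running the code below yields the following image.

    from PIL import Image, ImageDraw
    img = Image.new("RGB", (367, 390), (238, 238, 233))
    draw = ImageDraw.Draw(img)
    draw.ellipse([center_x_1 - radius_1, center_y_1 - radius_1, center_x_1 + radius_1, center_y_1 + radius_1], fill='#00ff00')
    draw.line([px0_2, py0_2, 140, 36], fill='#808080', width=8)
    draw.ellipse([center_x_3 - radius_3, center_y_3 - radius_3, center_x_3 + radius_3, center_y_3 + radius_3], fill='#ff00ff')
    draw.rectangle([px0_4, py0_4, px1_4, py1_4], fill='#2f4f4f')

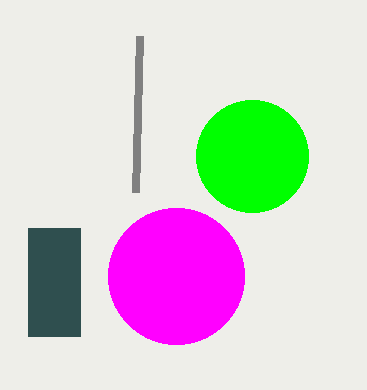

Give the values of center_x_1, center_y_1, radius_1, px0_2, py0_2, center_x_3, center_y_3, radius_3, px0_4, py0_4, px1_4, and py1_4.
center_x_1 = 252, center_y_1 = 156, radius_1 = 56, px0_2 = 136, py0_2 = 192, center_x_3 = 176, center_y_3 = 276, radius_3 = 68, px0_4 = 28, py0_4 = 228, px1_4 = 80, py1_4 = 336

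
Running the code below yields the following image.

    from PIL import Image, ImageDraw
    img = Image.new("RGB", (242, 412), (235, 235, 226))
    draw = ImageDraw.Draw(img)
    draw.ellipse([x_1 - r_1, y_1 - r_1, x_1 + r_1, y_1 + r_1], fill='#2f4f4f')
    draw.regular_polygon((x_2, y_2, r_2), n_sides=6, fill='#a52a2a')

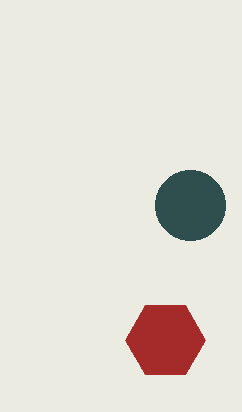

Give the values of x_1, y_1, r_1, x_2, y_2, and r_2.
x_1 = 190, y_1 = 205, r_1 = 35, x_2 = 165, y_2 = 340, r_2 = 40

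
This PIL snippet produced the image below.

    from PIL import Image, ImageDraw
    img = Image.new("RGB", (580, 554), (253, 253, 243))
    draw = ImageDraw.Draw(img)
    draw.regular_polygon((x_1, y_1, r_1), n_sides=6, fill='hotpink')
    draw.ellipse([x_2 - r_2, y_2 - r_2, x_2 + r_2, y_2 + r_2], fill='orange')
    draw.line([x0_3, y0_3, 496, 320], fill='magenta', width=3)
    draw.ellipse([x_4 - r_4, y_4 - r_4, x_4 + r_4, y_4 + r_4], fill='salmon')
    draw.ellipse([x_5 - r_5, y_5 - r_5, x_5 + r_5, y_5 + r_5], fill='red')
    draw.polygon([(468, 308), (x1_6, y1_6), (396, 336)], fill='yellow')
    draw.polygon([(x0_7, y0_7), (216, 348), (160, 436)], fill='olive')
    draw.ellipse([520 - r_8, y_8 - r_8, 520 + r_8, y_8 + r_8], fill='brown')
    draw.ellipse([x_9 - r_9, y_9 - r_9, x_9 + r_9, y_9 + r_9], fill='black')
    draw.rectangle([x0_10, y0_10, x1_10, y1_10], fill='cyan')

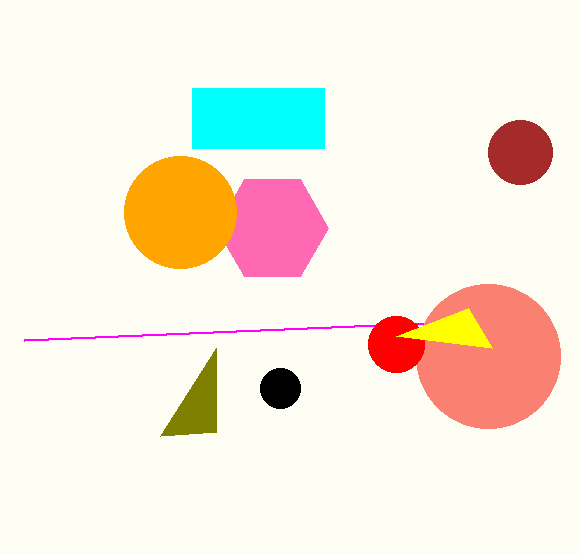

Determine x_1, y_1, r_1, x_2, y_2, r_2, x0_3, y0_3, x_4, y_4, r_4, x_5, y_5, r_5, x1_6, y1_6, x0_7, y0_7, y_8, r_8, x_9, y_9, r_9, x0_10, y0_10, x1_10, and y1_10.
x_1 = 272; y_1 = 228; r_1 = 56; x_2 = 180; y_2 = 212; r_2 = 56; x0_3 = 24; y0_3 = 340; x_4 = 488; y_4 = 356; r_4 = 72; x_5 = 396; y_5 = 344; r_5 = 28; x1_6 = 492; y1_6 = 348; x0_7 = 216; y0_7 = 432; y_8 = 152; r_8 = 32; x_9 = 280; y_9 = 388; r_9 = 20; x0_10 = 192; y0_10 = 88; x1_10 = 324; y1_10 = 148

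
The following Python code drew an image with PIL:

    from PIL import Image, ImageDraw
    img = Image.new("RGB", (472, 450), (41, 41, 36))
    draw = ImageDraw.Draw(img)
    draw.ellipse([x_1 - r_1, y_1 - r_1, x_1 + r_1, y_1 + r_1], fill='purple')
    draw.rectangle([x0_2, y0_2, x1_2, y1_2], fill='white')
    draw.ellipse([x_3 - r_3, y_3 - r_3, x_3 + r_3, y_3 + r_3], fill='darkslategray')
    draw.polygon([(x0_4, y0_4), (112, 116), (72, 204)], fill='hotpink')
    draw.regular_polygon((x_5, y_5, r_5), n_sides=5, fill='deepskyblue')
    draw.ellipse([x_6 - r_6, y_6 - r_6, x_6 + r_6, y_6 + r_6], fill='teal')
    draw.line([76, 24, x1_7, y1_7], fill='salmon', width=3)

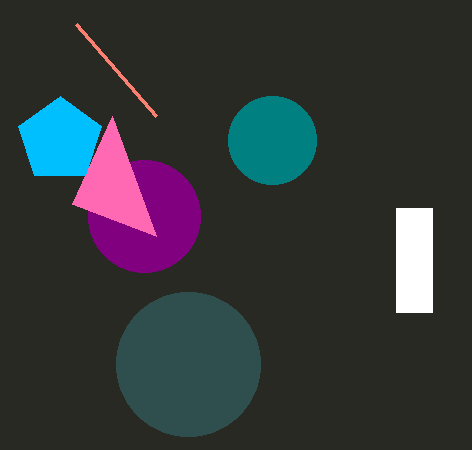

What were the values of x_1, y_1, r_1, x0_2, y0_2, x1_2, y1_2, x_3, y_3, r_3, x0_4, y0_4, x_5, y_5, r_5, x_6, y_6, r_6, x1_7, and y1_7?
x_1 = 144, y_1 = 216, r_1 = 56, x0_2 = 396, y0_2 = 208, x1_2 = 432, y1_2 = 312, x_3 = 188, y_3 = 364, r_3 = 72, x0_4 = 156, y0_4 = 236, x_5 = 60, y_5 = 140, r_5 = 44, x_6 = 272, y_6 = 140, r_6 = 44, x1_7 = 156, y1_7 = 116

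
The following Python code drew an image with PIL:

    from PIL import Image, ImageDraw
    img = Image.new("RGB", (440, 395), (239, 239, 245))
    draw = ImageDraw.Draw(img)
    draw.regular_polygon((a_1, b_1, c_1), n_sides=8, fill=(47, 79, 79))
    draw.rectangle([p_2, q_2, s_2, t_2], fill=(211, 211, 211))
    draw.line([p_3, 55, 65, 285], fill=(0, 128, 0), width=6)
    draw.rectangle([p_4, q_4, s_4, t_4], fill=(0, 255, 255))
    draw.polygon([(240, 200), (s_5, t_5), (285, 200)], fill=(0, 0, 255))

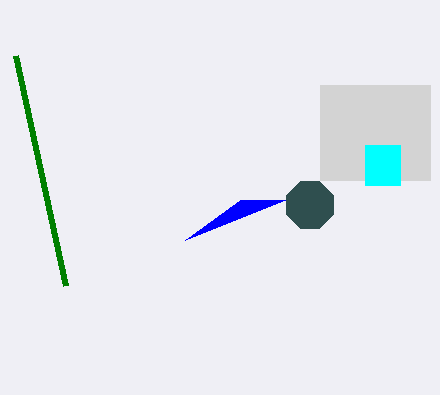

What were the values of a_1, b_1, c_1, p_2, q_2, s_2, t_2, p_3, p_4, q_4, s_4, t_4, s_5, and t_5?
a_1 = 310; b_1 = 205; c_1 = 25; p_2 = 320; q_2 = 85; s_2 = 430; t_2 = 180; p_3 = 15; p_4 = 365; q_4 = 145; s_4 = 400; t_4 = 185; s_5 = 185; t_5 = 240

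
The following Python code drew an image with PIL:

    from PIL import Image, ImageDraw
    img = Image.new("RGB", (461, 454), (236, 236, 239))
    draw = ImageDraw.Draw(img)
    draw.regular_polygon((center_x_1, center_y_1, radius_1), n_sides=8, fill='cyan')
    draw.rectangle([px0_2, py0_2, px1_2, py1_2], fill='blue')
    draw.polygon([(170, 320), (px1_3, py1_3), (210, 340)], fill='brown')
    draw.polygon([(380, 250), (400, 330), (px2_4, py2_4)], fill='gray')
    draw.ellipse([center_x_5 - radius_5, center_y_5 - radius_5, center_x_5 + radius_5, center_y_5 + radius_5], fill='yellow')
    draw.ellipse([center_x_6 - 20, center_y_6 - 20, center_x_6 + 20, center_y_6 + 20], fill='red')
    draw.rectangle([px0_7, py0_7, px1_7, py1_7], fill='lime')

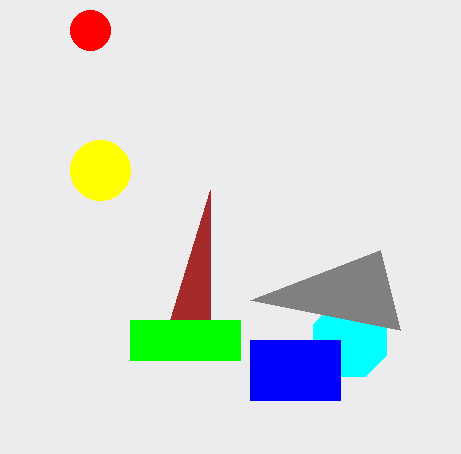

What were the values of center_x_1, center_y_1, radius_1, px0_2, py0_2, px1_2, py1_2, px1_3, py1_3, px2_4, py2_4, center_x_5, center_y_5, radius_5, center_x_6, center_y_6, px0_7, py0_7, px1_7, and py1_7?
center_x_1 = 350, center_y_1 = 340, radius_1 = 40, px0_2 = 250, py0_2 = 340, px1_2 = 340, py1_2 = 400, px1_3 = 210, py1_3 = 190, px2_4 = 250, py2_4 = 300, center_x_5 = 100, center_y_5 = 170, radius_5 = 30, center_x_6 = 90, center_y_6 = 30, px0_7 = 130, py0_7 = 320, px1_7 = 240, py1_7 = 360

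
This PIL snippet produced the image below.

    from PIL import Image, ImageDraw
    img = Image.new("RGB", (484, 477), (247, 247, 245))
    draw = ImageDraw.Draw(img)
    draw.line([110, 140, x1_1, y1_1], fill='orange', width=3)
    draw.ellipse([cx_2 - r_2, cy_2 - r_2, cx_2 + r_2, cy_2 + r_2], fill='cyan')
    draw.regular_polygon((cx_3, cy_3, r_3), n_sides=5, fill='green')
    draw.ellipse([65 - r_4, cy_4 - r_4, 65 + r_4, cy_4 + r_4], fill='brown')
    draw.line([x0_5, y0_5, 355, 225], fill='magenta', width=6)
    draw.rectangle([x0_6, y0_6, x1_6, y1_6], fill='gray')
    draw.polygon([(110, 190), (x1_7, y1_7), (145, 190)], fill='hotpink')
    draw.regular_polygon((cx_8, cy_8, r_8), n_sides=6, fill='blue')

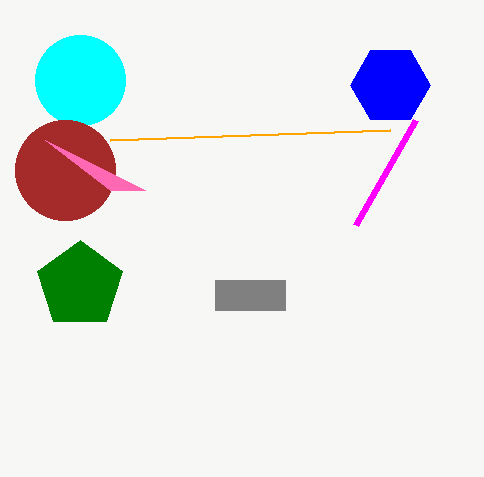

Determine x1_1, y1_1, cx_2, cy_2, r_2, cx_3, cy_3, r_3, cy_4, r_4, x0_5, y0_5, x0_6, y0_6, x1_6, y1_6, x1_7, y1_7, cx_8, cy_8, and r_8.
x1_1 = 390, y1_1 = 130, cx_2 = 80, cy_2 = 80, r_2 = 45, cx_3 = 80, cy_3 = 285, r_3 = 45, cy_4 = 170, r_4 = 50, x0_5 = 415, y0_5 = 120, x0_6 = 215, y0_6 = 280, x1_6 = 285, y1_6 = 310, x1_7 = 45, y1_7 = 140, cx_8 = 390, cy_8 = 85, r_8 = 40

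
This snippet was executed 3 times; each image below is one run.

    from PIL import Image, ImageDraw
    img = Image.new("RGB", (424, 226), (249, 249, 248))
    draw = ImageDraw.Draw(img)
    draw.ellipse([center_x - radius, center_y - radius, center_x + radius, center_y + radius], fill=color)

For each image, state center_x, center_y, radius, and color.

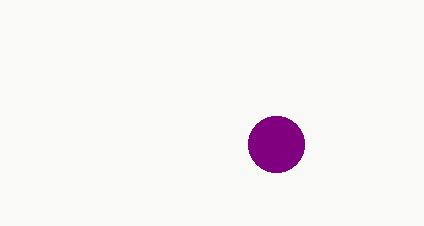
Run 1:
center_x = 276
center_y = 144
radius = 28
color = 'purple'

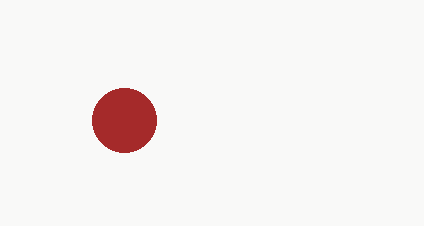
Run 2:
center_x = 124, center_y = 120, radius = 32, color = 'brown'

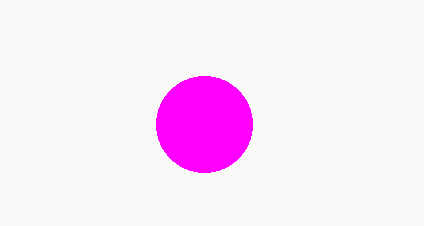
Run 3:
center_x = 204; center_y = 124; radius = 48; color = 'magenta'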